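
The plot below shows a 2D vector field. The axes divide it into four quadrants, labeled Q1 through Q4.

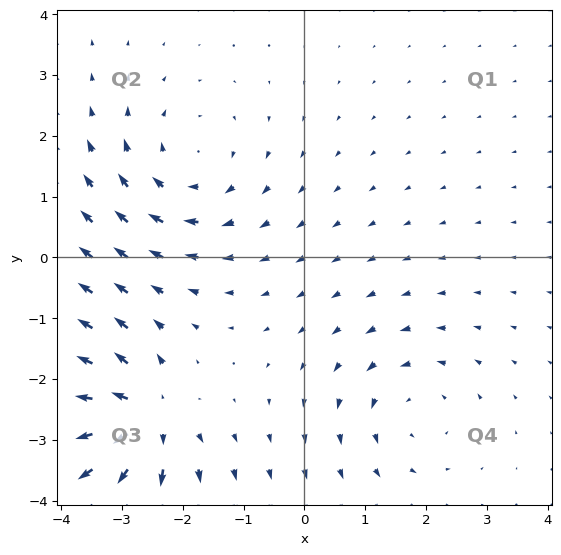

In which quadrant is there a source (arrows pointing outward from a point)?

Q3

The source sits at approximately (-2.7, -2.6), which lies in quadrant Q3. The divergence there is about +5, positive as expected for a source.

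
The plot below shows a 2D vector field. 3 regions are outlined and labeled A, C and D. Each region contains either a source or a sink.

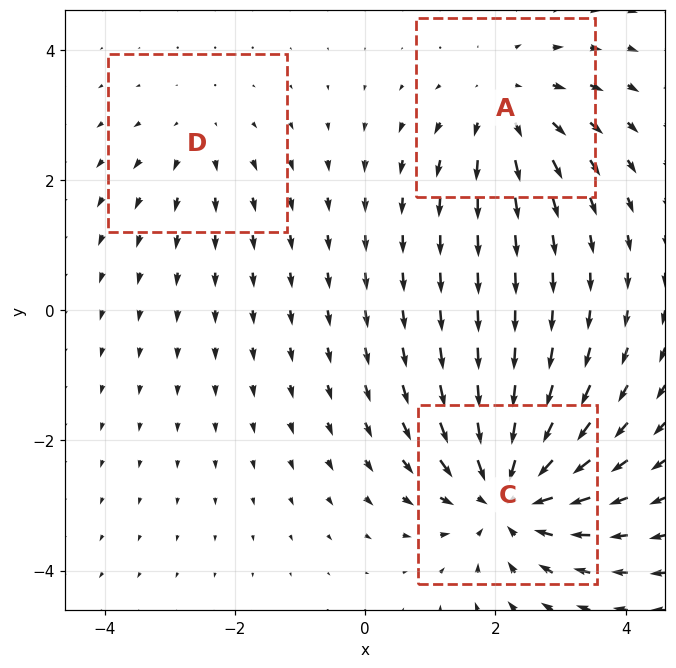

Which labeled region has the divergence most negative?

Divergence at each region's feature centre — A: about +3, C: about -5, D: about +2. Region C is most negative.

C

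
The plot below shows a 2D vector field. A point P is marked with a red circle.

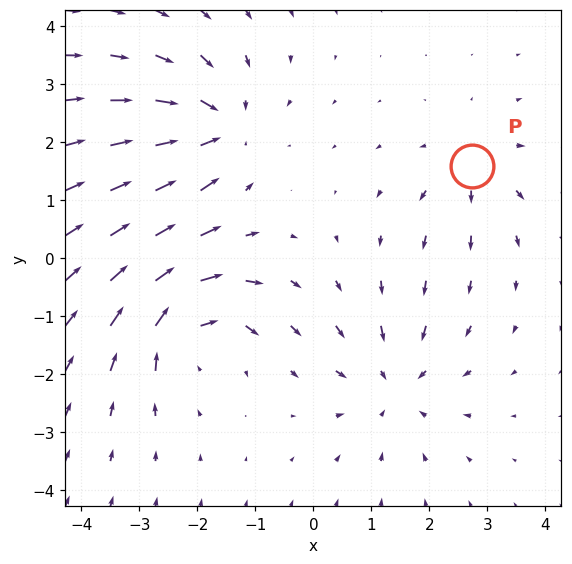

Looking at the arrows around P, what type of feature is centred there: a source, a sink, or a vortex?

source

At P (2.7, 1.6) the arrows spread outward. Divergence about +4, curl ≈0 — positive divergence with near-zero curl is a source.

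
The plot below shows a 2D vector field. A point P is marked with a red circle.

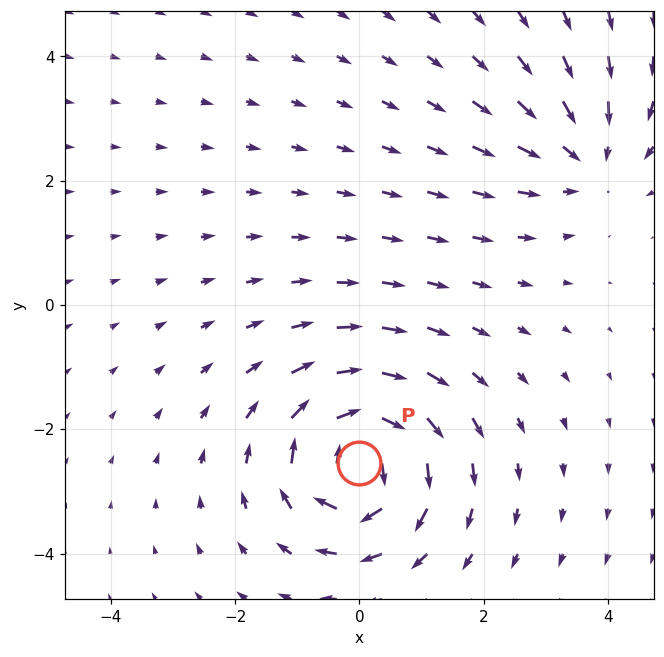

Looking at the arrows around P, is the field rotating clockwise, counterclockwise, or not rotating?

clockwise

Near P at (-0.0, -2.5) the arrows circulate clockwise. The curl (z-component) there is about -6; negative curl means clockwise rotation.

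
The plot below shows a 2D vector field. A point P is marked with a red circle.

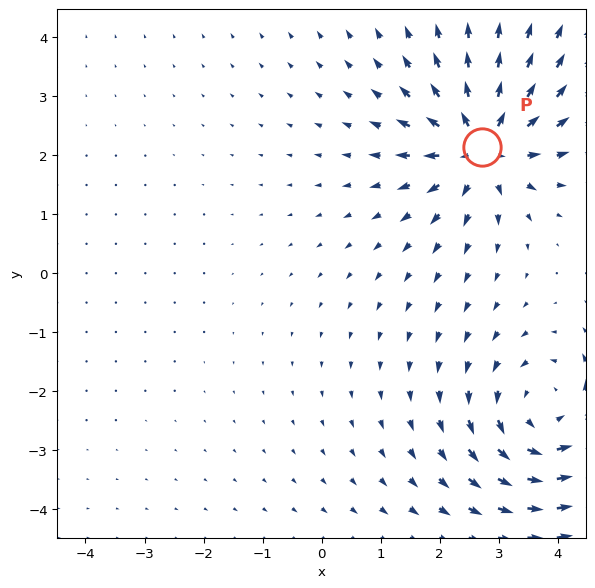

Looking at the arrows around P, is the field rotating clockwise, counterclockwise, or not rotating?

Near P at (2.7, 2.1) the arrows show no circulation. The curl there is ≈0.

not rotating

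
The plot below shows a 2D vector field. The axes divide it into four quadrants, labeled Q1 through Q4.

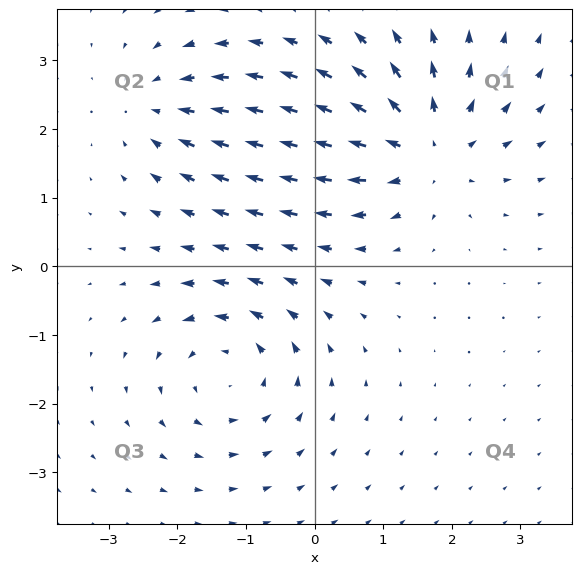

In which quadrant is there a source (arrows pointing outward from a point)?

The source sits at approximately (1.6, 1.7), which lies in quadrant Q1. The divergence there is about +5, positive as expected for a source.

Q1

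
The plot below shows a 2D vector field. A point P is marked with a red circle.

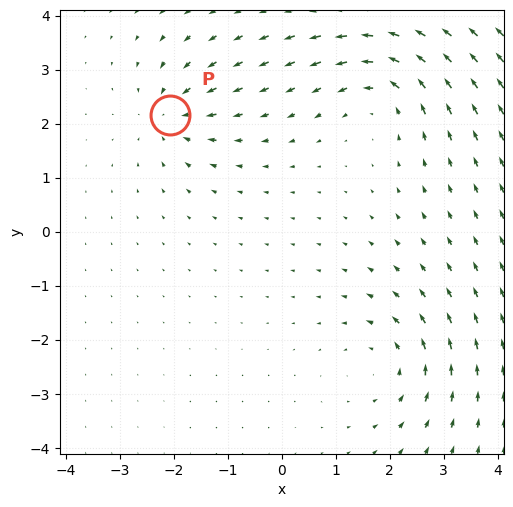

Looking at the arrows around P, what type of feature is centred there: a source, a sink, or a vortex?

At P (-2.1, 2.2) the arrows converge inward. Divergence about -4, curl ≈0 — negative divergence with near-zero curl is a sink.

sink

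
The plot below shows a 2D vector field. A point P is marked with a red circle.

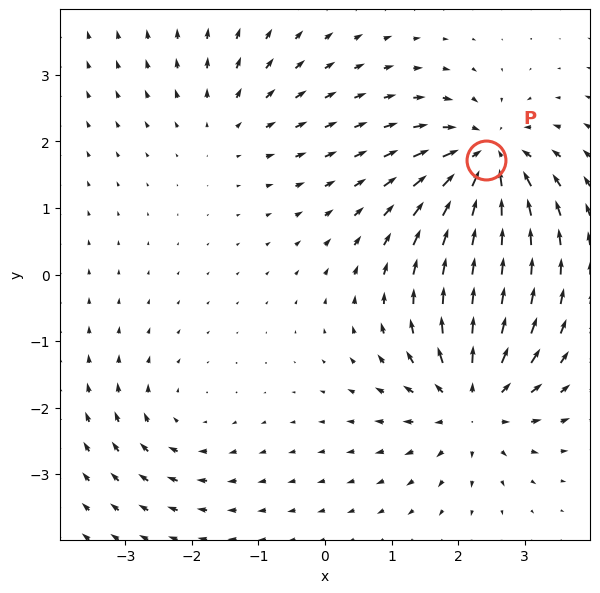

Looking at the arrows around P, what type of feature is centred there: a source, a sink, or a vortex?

At P (2.4, 1.7) the arrows converge inward. Divergence about -6, curl ≈0 — negative divergence with near-zero curl is a sink.

sink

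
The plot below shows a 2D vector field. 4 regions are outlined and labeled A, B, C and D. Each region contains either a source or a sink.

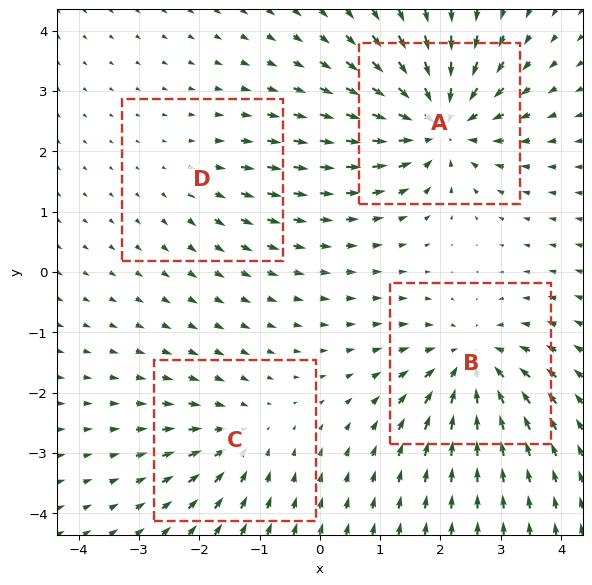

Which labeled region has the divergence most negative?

Divergence at each region's feature centre — A: about -8, B: about -6, C: about -4, D: about +2. Region A is most negative.

A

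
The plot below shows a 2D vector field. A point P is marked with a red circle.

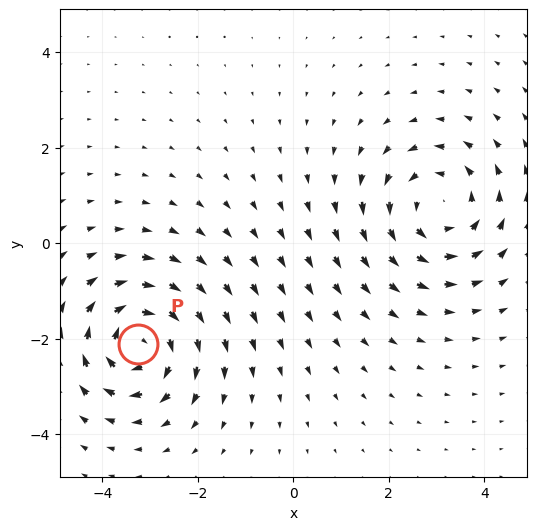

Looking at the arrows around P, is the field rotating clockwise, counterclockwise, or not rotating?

Near P at (-3.3, -2.1) the arrows circulate clockwise. The curl (z-component) there is about -6; negative curl means clockwise rotation.

clockwise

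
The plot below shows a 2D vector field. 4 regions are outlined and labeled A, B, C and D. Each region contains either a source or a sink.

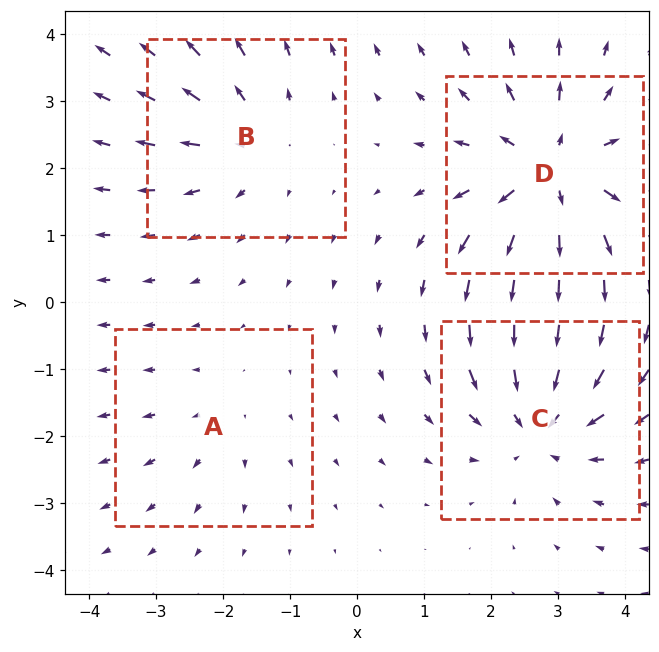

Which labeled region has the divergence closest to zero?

A

Divergence at each region's feature centre — A: about +2, B: about +3, C: about -5, D: about +6. Region A is closest to zero.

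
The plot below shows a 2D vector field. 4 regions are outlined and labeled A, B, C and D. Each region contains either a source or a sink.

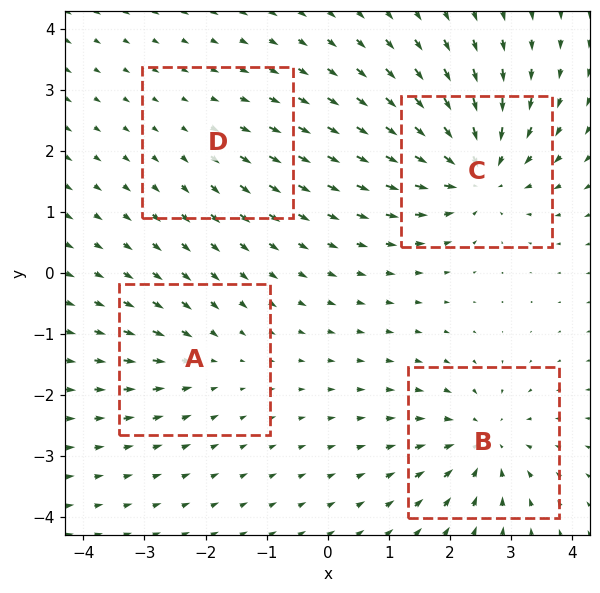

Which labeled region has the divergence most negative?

C

Divergence at each region's feature centre — A: about -3, B: about -6, C: about -8, D: about +2. Region C is most negative.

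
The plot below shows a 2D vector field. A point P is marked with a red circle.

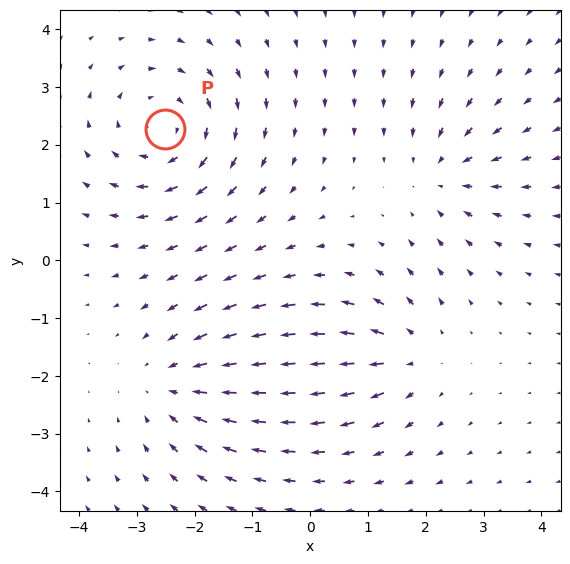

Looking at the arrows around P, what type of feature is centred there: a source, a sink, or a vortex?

At P (-2.5, 2.3) the arrows circulate clockwise. Divergence ≈0, curl about -4 — near-zero divergence with nonzero curl is a vortex.

vortex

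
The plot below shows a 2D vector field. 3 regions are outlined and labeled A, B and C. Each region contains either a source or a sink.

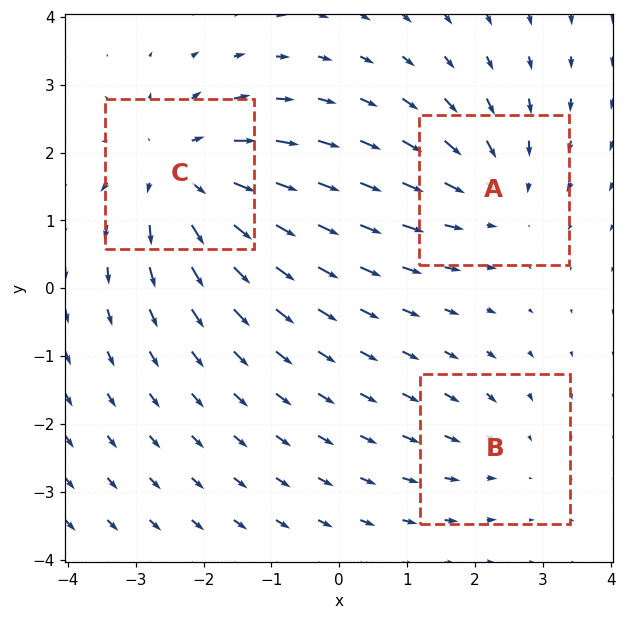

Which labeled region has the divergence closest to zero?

Divergence at each region's feature centre — A: about -3, B: about -2, C: about +4. Region B is closest to zero.

B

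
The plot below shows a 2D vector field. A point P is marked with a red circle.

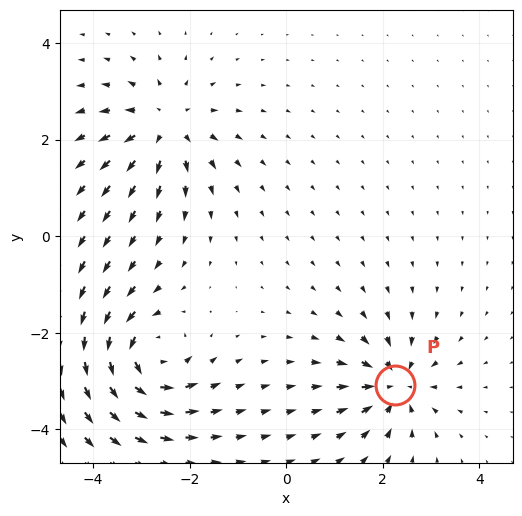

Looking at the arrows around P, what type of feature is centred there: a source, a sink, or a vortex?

At P (2.2, -3.1) the arrows converge inward. Divergence about -6, curl ≈0 — negative divergence with near-zero curl is a sink.

sink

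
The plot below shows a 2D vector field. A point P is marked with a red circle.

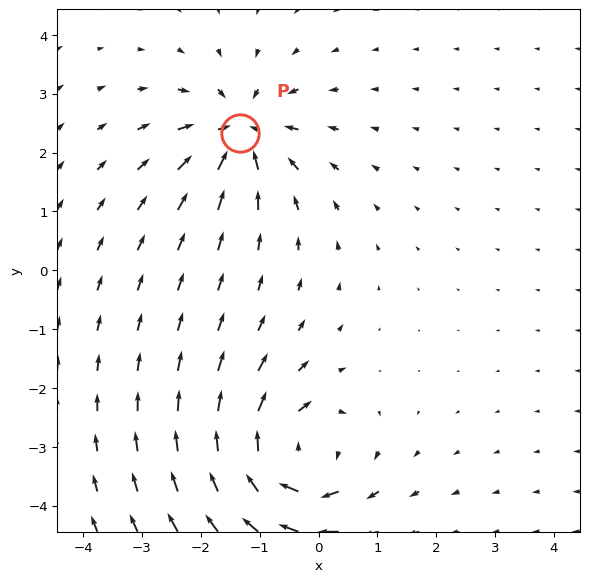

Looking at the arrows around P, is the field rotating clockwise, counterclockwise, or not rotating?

not rotating

Near P at (-1.3, 2.3) the arrows show no circulation. The curl there is ≈0.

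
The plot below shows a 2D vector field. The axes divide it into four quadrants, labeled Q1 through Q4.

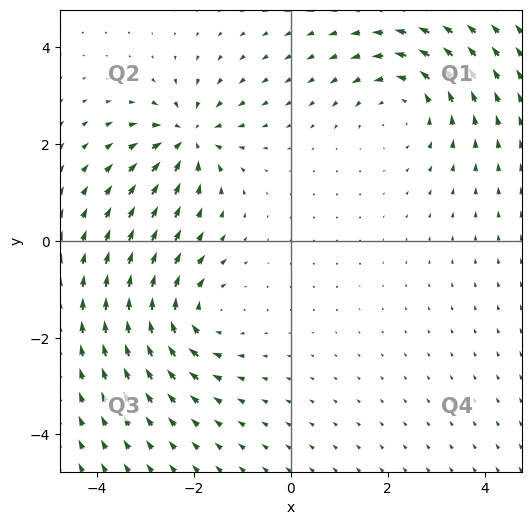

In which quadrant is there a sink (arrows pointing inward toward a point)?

The sink sits at approximately (-2.1, 2.1), which lies in quadrant Q2. The divergence there is about -4, negative as expected for a sink.

Q2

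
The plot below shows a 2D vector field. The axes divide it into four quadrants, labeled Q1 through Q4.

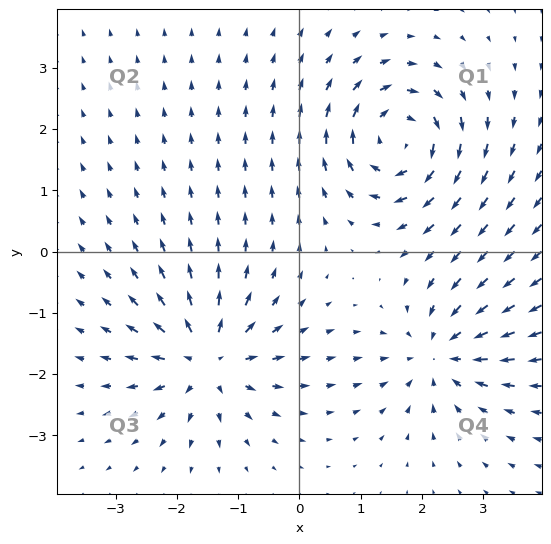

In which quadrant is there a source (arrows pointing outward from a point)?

The source sits at approximately (-1.5, -1.7), which lies in quadrant Q3. The divergence there is about +5, positive as expected for a source.

Q3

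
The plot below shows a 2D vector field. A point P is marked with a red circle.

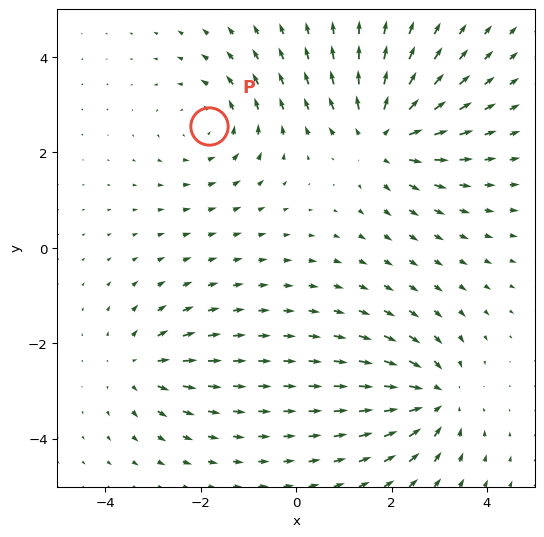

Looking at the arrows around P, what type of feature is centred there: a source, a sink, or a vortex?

At P (-1.8, 2.6) the arrows circulate counterclockwise. Divergence ≈0, curl about +3 — near-zero divergence with nonzero curl is a vortex.

vortex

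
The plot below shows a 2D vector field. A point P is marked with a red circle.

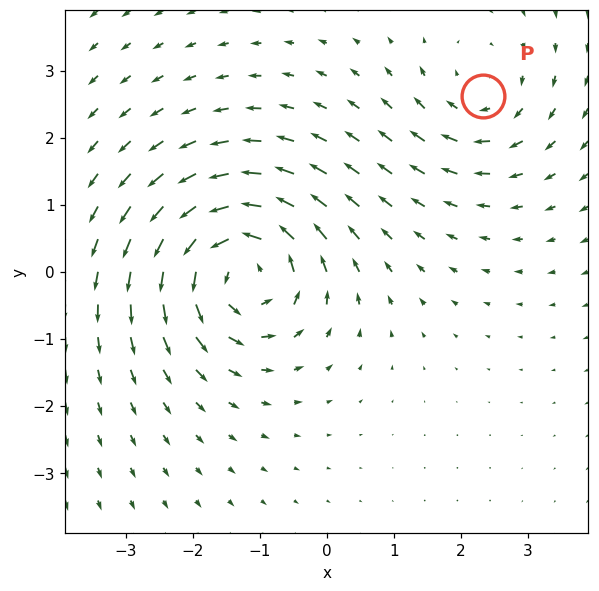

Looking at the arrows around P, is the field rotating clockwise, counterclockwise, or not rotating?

Near P at (2.3, 2.6) the arrows circulate clockwise. The curl (z-component) there is about -3; negative curl means clockwise rotation.

clockwise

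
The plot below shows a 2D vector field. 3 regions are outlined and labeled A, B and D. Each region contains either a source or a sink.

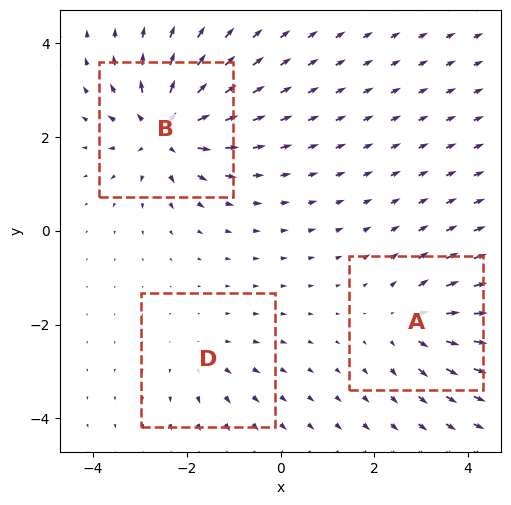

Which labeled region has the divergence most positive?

B

Divergence at each region's feature centre — A: about +4, B: about +6, D: about +2. Region B is most positive.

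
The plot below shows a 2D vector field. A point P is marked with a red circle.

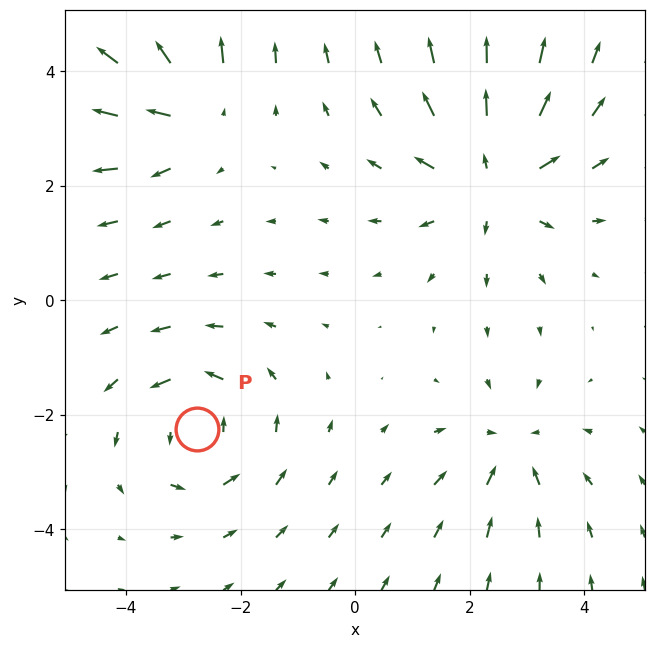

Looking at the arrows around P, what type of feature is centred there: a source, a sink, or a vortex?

At P (-2.8, -2.2) the arrows circulate counterclockwise. Divergence ≈0, curl about +4 — near-zero divergence with nonzero curl is a vortex.

vortex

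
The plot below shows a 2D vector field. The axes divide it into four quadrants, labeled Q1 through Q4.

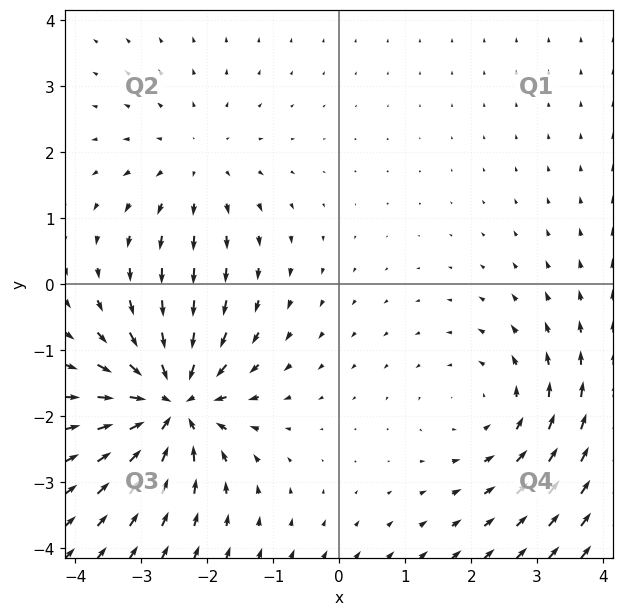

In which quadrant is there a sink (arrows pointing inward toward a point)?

Q3

The sink sits at approximately (-2.5, -1.8), which lies in quadrant Q3. The divergence there is about -6, negative as expected for a sink.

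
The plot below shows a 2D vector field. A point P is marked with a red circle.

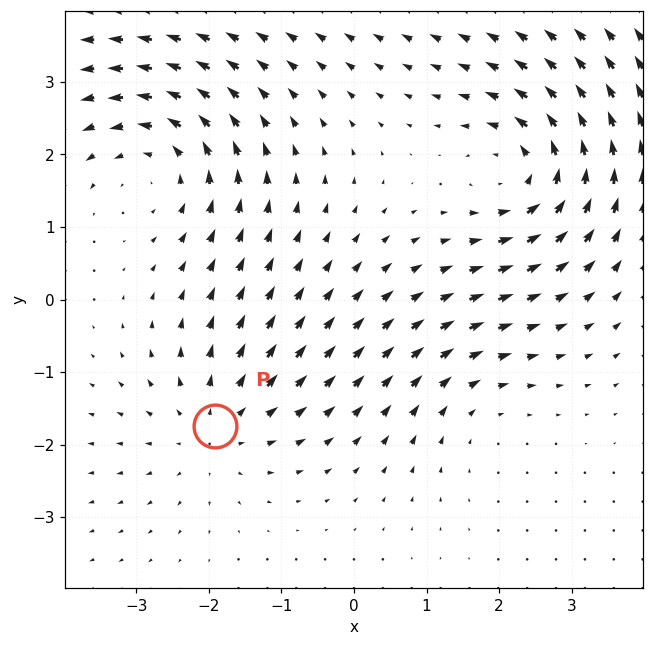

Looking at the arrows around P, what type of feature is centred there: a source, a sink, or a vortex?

source

At P (-1.9, -1.7) the arrows spread outward. Divergence about +4, curl ≈0 — positive divergence with near-zero curl is a source.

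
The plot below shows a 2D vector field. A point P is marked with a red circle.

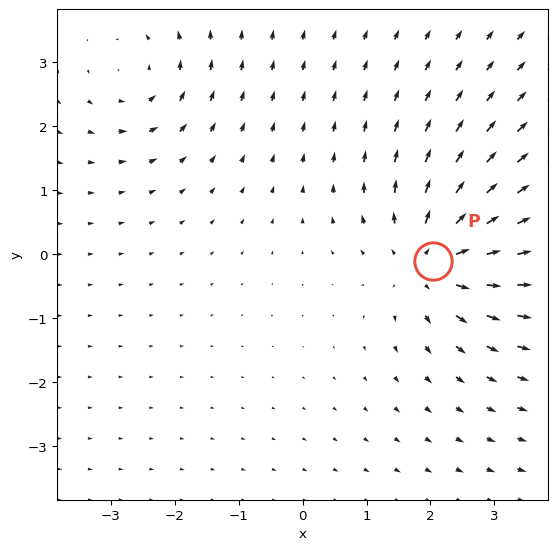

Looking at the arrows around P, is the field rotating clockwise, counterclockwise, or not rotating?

not rotating

Near P at (2.0, -0.1) the arrows show no circulation. The curl there is ≈0.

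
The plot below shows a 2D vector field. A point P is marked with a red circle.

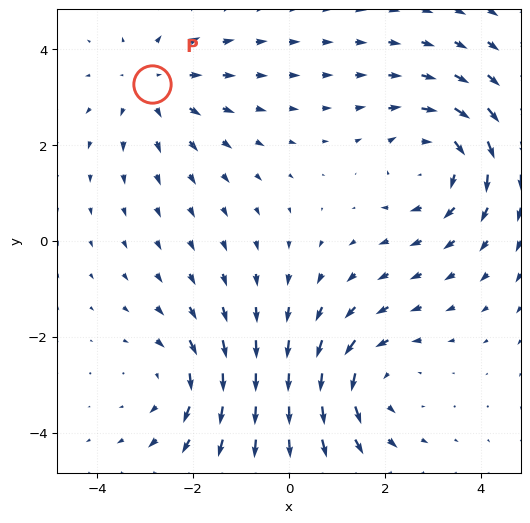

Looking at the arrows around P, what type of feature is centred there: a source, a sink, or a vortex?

At P (-2.8, 3.3) the arrows spread outward. Divergence about +3, curl ≈0 — positive divergence with near-zero curl is a source.

source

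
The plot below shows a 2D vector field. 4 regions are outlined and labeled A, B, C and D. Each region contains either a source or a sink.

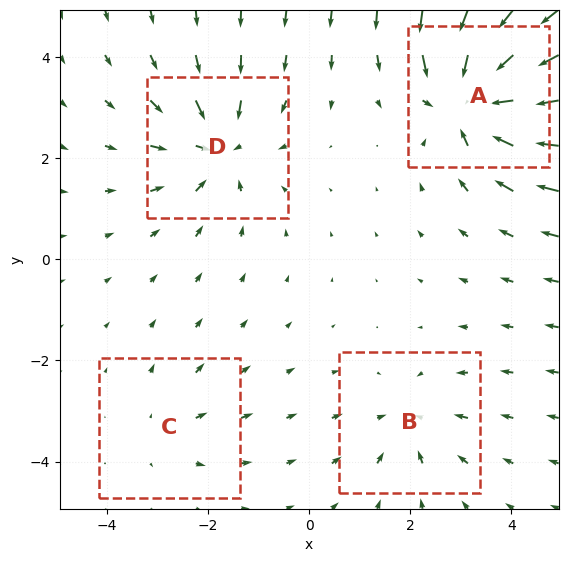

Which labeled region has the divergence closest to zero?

Divergence at each region's feature centre — A: about -8, B: about -3, C: about +2, D: about -5. Region C is closest to zero.

C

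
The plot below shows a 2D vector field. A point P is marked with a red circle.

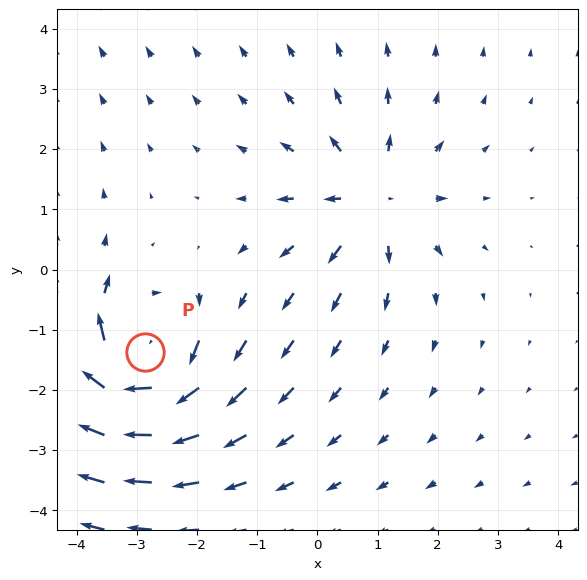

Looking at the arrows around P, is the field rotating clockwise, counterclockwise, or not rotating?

Near P at (-2.9, -1.4) the arrows circulate clockwise. The curl (z-component) there is about -5; negative curl means clockwise rotation.

clockwise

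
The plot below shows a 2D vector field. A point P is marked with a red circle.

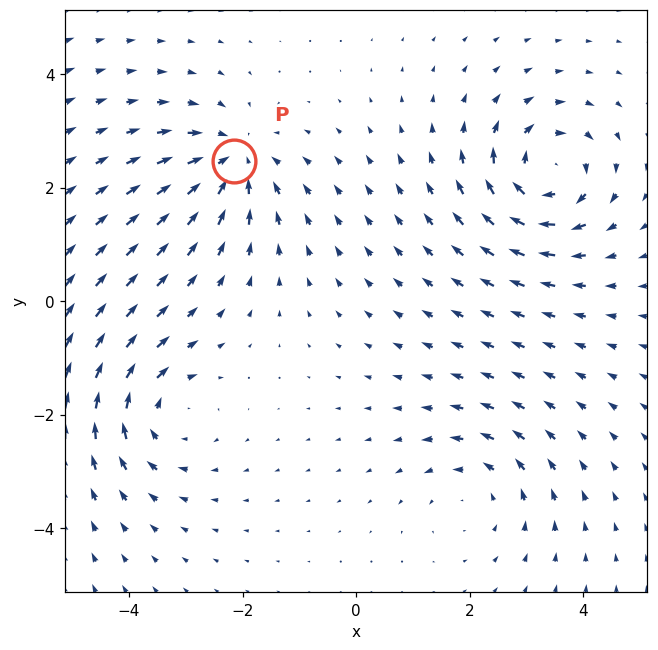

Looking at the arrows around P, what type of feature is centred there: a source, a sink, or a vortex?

At P (-2.2, 2.5) the arrows converge inward. Divergence about -5, curl ≈0 — negative divergence with near-zero curl is a sink.

sink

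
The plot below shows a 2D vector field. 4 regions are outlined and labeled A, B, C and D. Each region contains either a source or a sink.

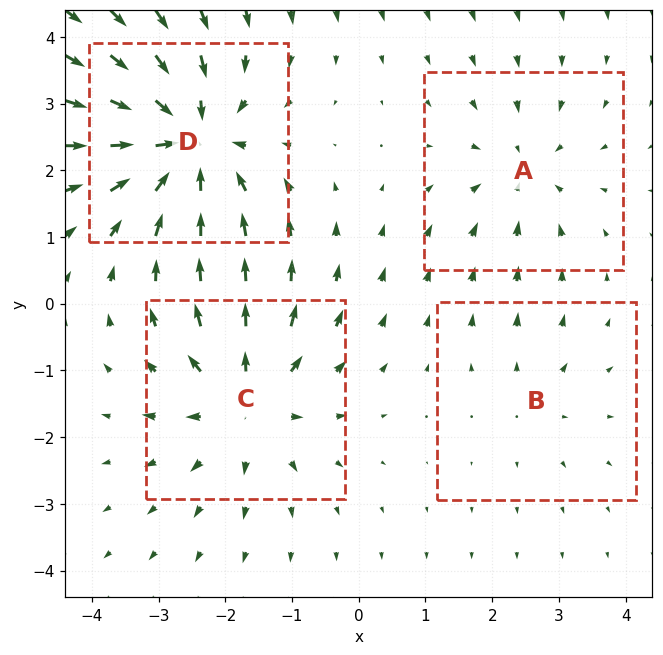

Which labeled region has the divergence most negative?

D

Divergence at each region's feature centre — A: about -3, B: about +2, C: about +5, D: about -7. Region D is most negative.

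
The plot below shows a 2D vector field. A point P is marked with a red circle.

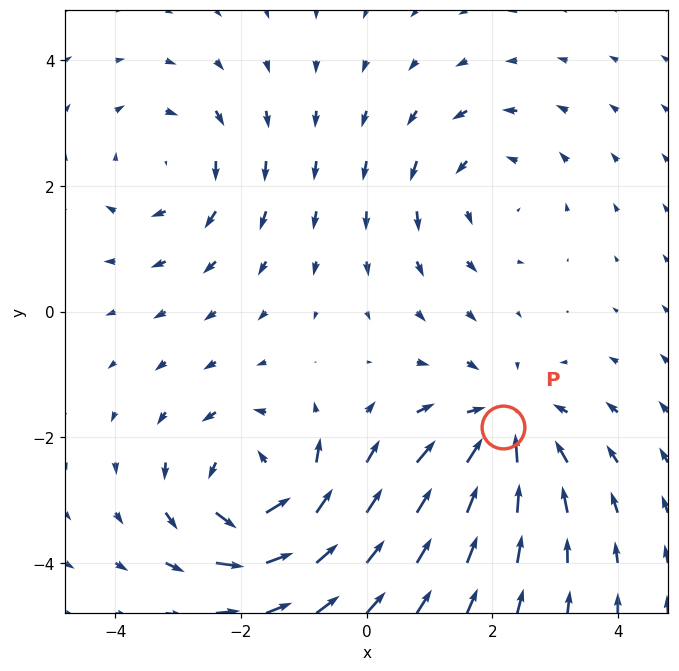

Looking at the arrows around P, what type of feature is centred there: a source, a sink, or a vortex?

At P (2.2, -1.8) the arrows converge inward. Divergence about -4, curl ≈0 — negative divergence with near-zero curl is a sink.

sink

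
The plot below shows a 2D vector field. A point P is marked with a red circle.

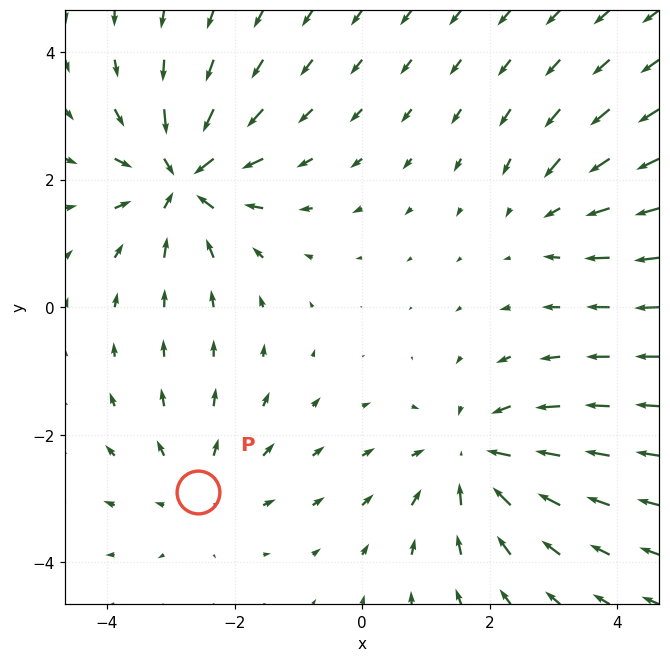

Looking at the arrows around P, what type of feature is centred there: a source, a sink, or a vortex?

At P (-2.6, -2.9) the arrows spread outward. Divergence about +3, curl ≈0 — positive divergence with near-zero curl is a source.

source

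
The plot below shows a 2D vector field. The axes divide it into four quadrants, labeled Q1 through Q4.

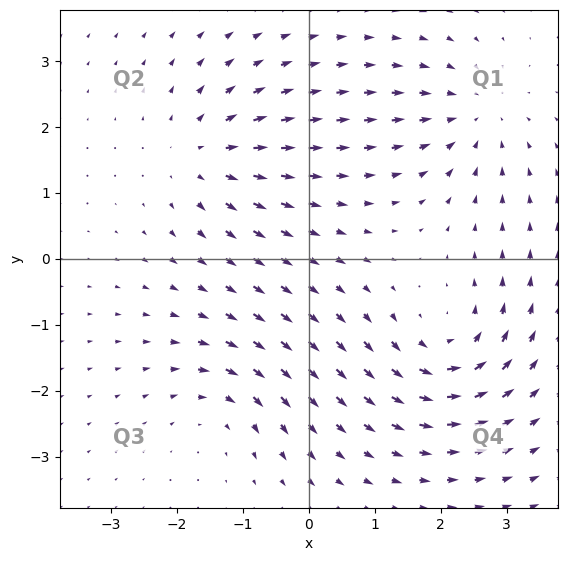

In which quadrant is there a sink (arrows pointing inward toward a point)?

Q1

The sink sits at approximately (2.5, 2.2), which lies in quadrant Q1. The divergence there is about -5, negative as expected for a sink.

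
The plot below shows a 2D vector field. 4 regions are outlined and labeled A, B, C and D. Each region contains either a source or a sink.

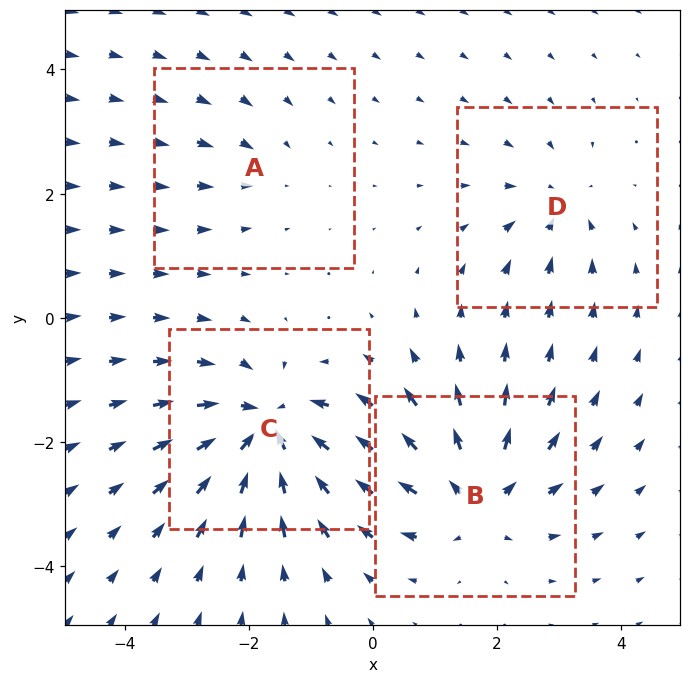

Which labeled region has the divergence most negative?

Divergence at each region's feature centre — A: about -2, B: about +6, C: about -7, D: about -4. Region C is most negative.

C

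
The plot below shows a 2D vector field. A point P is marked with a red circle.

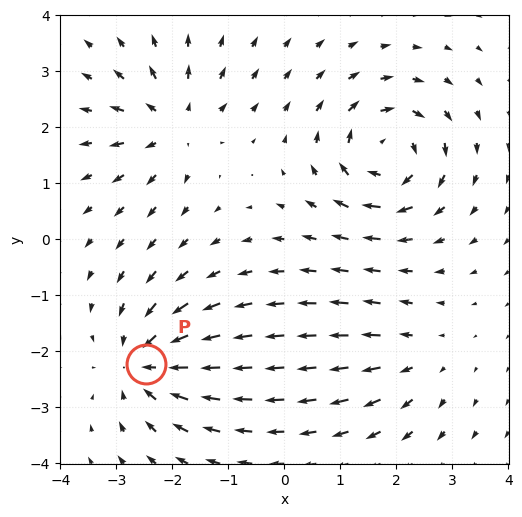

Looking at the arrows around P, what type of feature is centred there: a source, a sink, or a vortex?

sink

At P (-2.5, -2.2) the arrows converge inward. Divergence about -5, curl ≈0 — negative divergence with near-zero curl is a sink.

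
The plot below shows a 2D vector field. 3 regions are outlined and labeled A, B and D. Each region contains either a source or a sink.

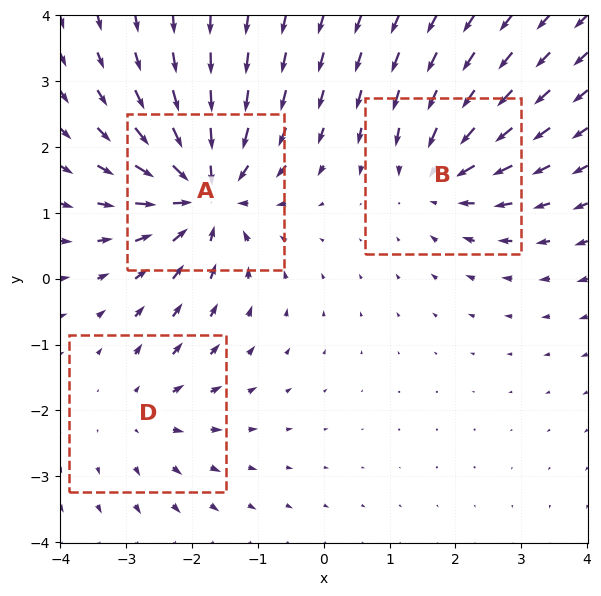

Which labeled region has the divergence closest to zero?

Divergence at each region's feature centre — A: about -6, B: about -3, D: about +2. Region D is closest to zero.

D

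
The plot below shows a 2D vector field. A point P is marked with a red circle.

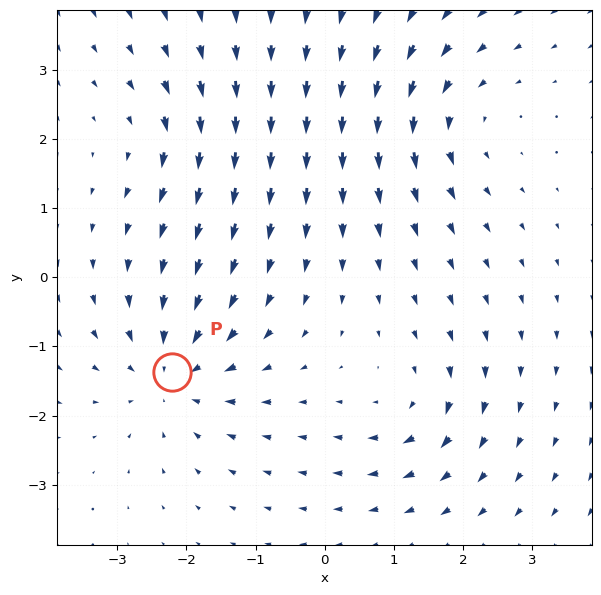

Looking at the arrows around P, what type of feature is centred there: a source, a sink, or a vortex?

At P (-2.2, -1.4) the arrows converge inward. Divergence about -5, curl ≈0 — negative divergence with near-zero curl is a sink.

sink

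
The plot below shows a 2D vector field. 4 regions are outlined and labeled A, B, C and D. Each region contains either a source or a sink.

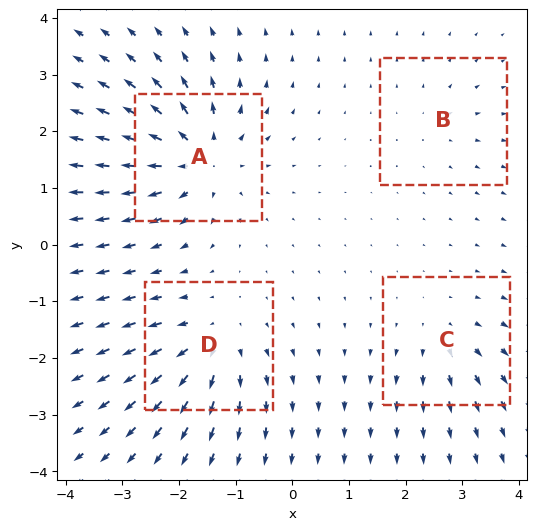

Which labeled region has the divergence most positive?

A

Divergence at each region's feature centre — A: about +8, B: about +2, C: about +4, D: about +6. Region A is most positive.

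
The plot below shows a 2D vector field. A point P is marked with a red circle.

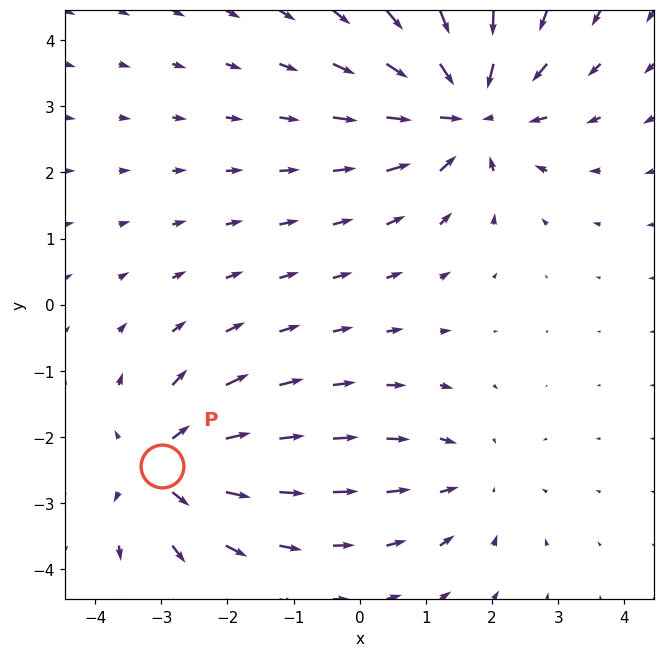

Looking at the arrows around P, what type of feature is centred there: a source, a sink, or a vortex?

At P (-3.0, -2.4) the arrows spread outward. Divergence about +4, curl ≈0 — positive divergence with near-zero curl is a source.

source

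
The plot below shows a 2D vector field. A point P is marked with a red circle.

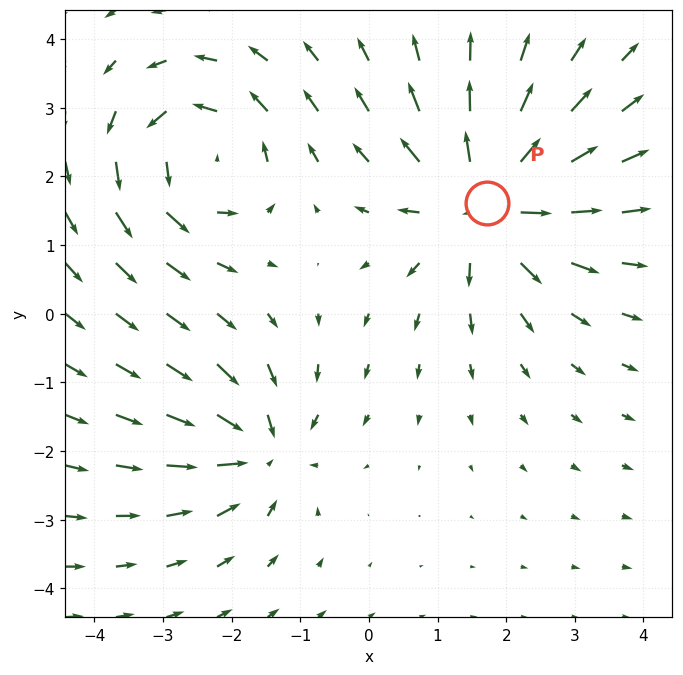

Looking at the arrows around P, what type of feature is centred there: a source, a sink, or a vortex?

At P (1.7, 1.6) the arrows spread outward. Divergence about +5, curl ≈0 — positive divergence with near-zero curl is a source.

source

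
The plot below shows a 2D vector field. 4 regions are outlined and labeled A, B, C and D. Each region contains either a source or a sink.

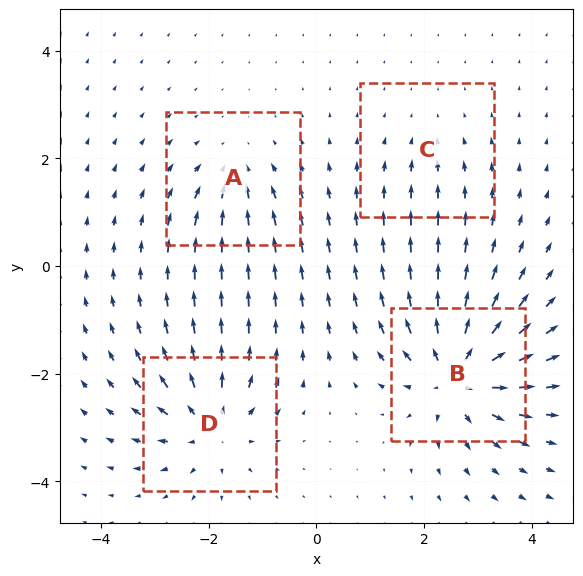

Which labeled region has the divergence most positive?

Divergence at each region's feature centre — A: about -4, B: about +9, C: about -2, D: about +7. Region B is most positive.

B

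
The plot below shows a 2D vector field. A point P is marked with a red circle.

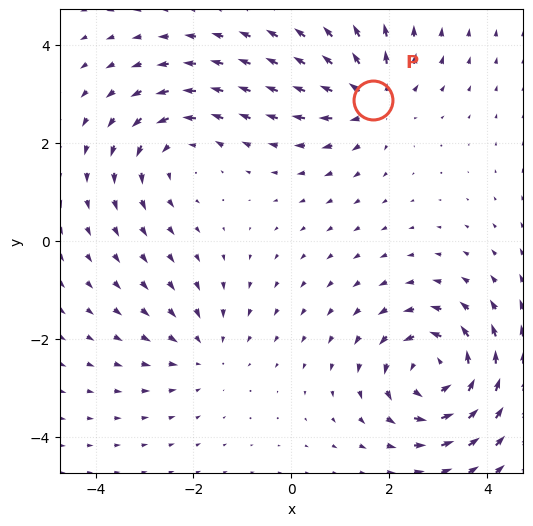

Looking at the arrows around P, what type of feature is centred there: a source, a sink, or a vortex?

At P (1.7, 2.9) the arrows spread outward. Divergence about +4, curl ≈0 — positive divergence with near-zero curl is a source.

source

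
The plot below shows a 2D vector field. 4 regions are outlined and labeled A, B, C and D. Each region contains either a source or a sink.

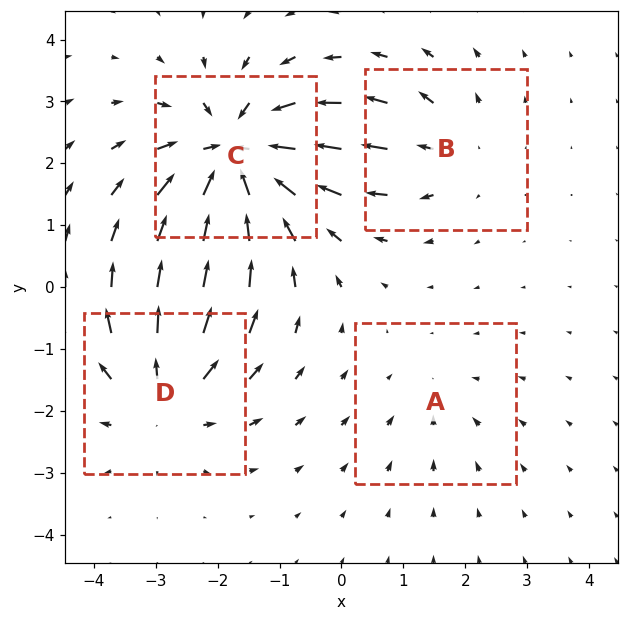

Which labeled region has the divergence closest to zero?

A

Divergence at each region's feature centre — A: about -2, B: about +3, C: about -8, D: about +5. Region A is closest to zero.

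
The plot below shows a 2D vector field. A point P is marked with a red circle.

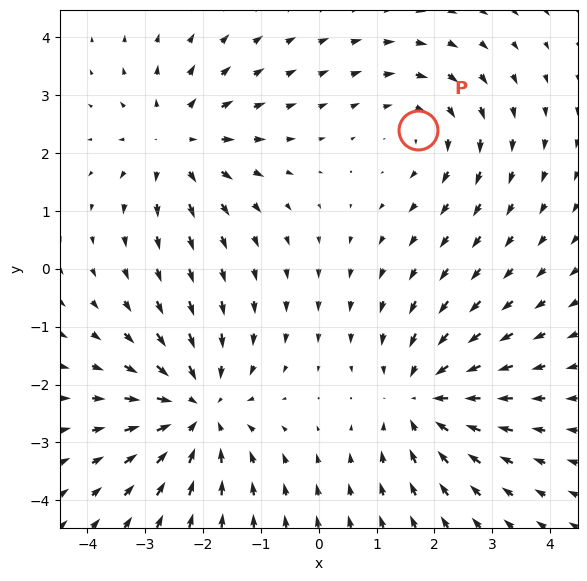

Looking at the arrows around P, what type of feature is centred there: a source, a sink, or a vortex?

At P (1.7, 2.4) the arrows circulate clockwise. Divergence ≈0, curl about -3 — near-zero divergence with nonzero curl is a vortex.

vortex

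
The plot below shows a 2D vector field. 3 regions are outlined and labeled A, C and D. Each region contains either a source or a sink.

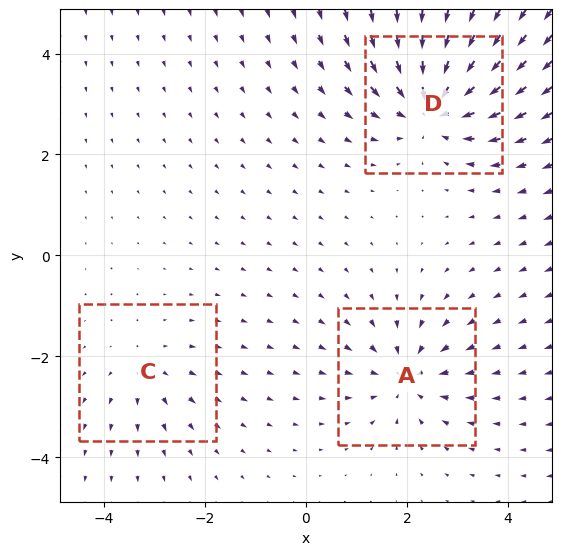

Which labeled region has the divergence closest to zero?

Divergence at each region's feature centre — A: about -4, C: about +2, D: about -5. Region C is closest to zero.

C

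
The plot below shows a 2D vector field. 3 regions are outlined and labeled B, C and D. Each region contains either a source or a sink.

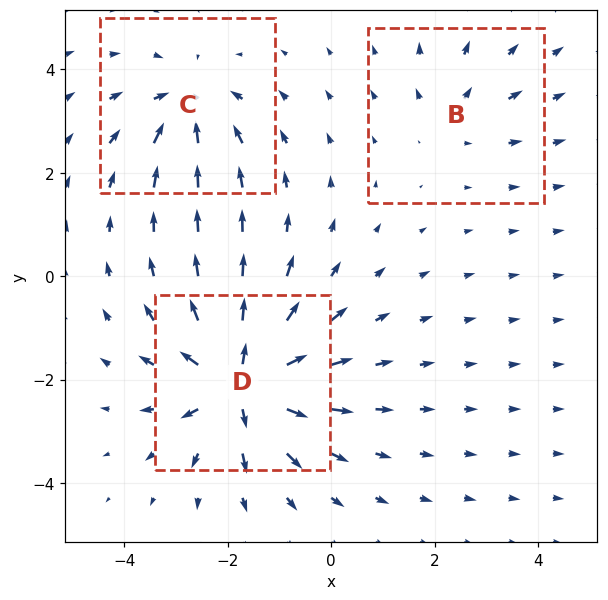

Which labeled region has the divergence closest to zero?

B

Divergence at each region's feature centre — B: about +2, C: about -4, D: about +6. Region B is closest to zero.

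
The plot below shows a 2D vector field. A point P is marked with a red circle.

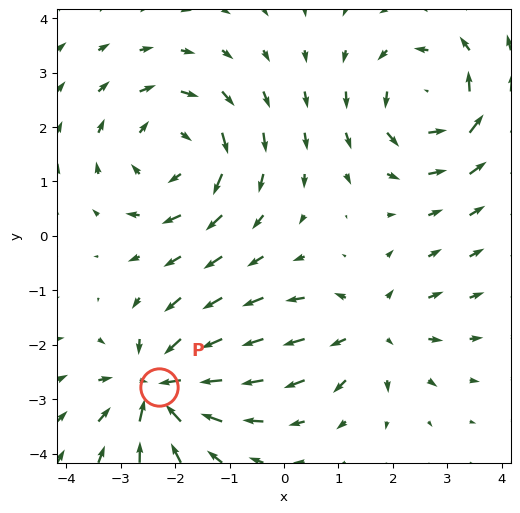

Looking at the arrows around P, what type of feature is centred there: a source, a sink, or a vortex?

sink

At P (-2.3, -2.8) the arrows converge inward. Divergence about -5, curl ≈0 — negative divergence with near-zero curl is a sink.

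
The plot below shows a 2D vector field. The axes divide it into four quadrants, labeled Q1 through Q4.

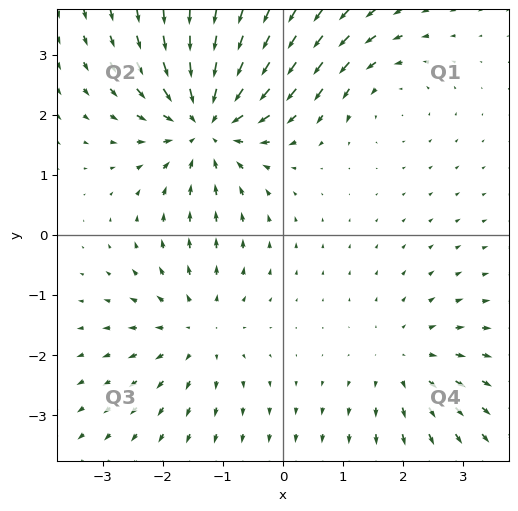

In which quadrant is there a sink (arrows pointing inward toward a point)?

The sink sits at approximately (-1.3, 1.9), which lies in quadrant Q2. The divergence there is about -5, negative as expected for a sink.

Q2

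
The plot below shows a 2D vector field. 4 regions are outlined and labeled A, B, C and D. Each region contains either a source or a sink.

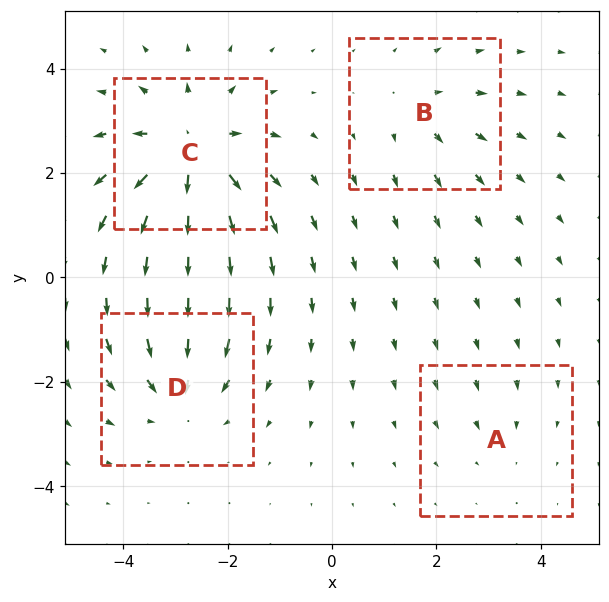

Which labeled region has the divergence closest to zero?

Divergence at each region's feature centre — A: about -2, B: about +3, C: about +7, D: about -5. Region A is closest to zero.

A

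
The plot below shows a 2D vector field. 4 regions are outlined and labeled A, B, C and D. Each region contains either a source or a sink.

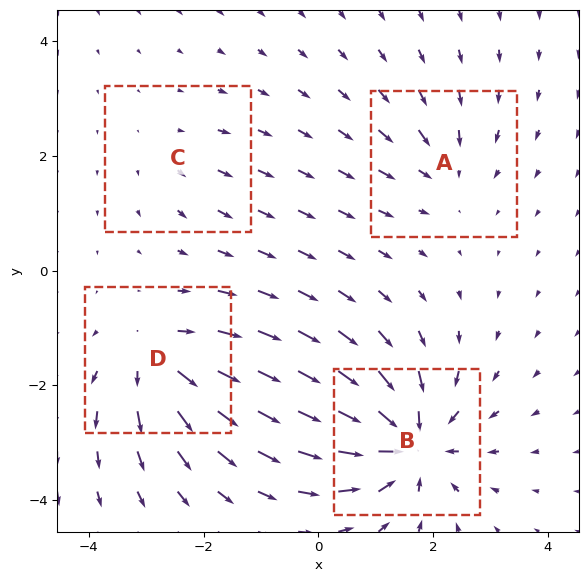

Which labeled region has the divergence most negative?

B

Divergence at each region's feature centre — A: about -4, B: about -8, C: about +2, D: about +6. Region B is most negative.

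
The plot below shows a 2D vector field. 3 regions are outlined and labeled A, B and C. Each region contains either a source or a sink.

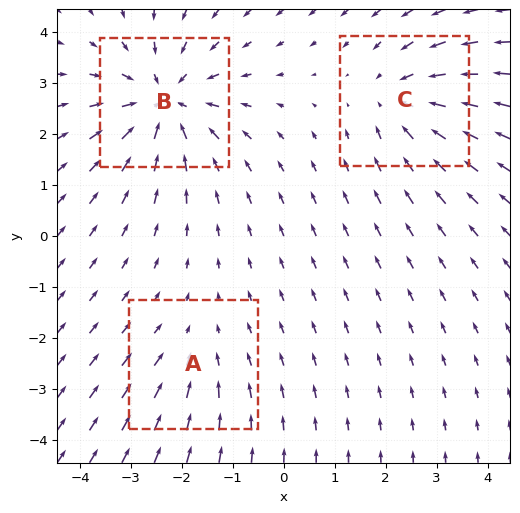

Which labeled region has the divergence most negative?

B

Divergence at each region's feature centre — A: about -2, B: about -5, C: about -3. Region B is most negative.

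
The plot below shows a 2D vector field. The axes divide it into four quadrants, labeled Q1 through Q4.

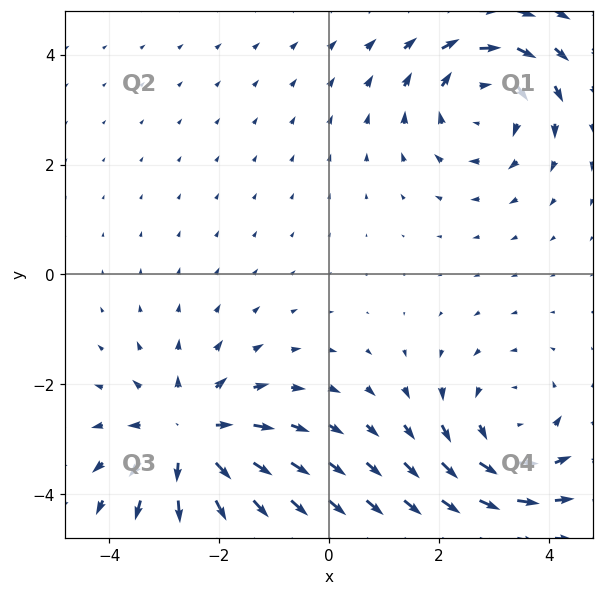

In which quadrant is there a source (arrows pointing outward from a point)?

Q3

The source sits at approximately (-2.5, -3.0), which lies in quadrant Q3. The divergence there is about +4, positive as expected for a source.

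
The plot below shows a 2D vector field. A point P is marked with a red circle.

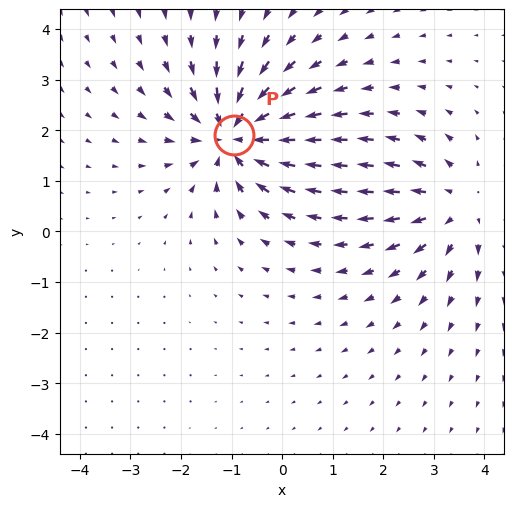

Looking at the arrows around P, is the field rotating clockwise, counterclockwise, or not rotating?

Near P at (-0.9, 1.9) the arrows show no circulation. The curl there is ≈0.

not rotating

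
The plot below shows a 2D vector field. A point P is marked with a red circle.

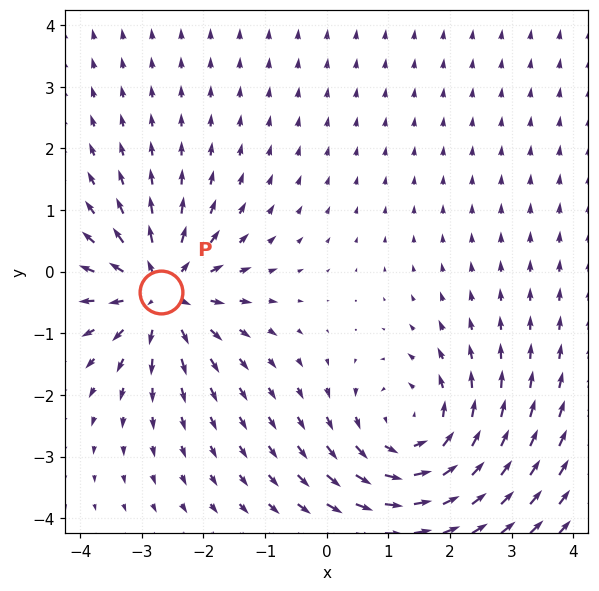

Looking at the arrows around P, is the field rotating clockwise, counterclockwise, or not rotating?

not rotating

Near P at (-2.7, -0.3) the arrows show no circulation. The curl there is ≈0.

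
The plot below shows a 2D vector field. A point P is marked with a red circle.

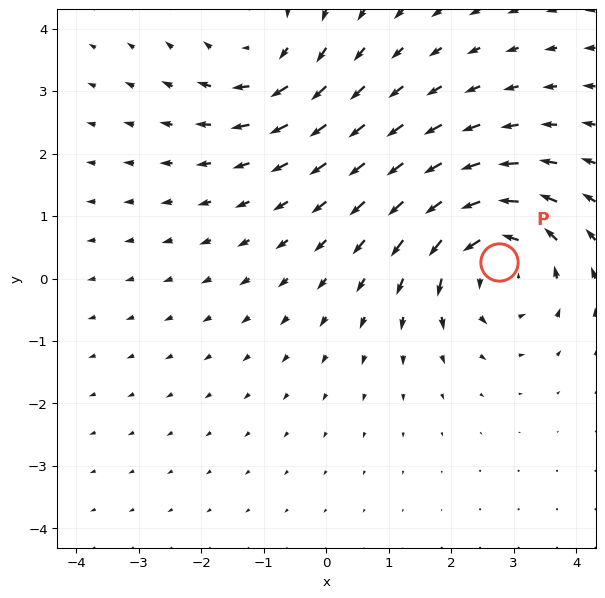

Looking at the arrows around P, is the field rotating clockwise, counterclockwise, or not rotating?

Near P at (2.8, 0.3) the arrows circulate counterclockwise. The curl (z-component) there is about +4; positive curl means counterclockwise rotation.

counterclockwise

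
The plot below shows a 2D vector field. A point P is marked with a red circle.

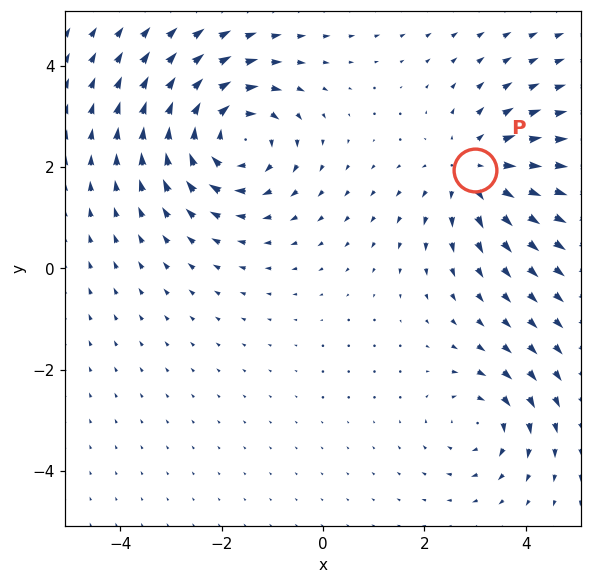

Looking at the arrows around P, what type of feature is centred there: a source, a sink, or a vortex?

At P (3.0, 1.9) the arrows spread outward. Divergence about +4, curl ≈0 — positive divergence with near-zero curl is a source.

source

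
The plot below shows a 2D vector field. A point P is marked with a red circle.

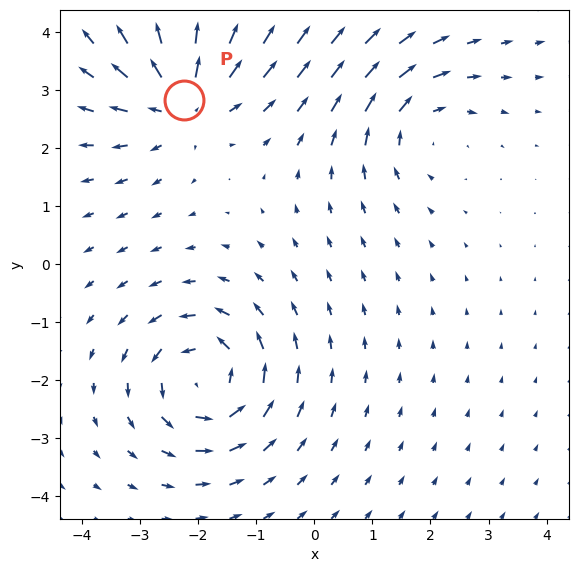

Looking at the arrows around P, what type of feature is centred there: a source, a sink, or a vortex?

source

At P (-2.2, 2.8) the arrows spread outward. Divergence about +5, curl ≈0 — positive divergence with near-zero curl is a source.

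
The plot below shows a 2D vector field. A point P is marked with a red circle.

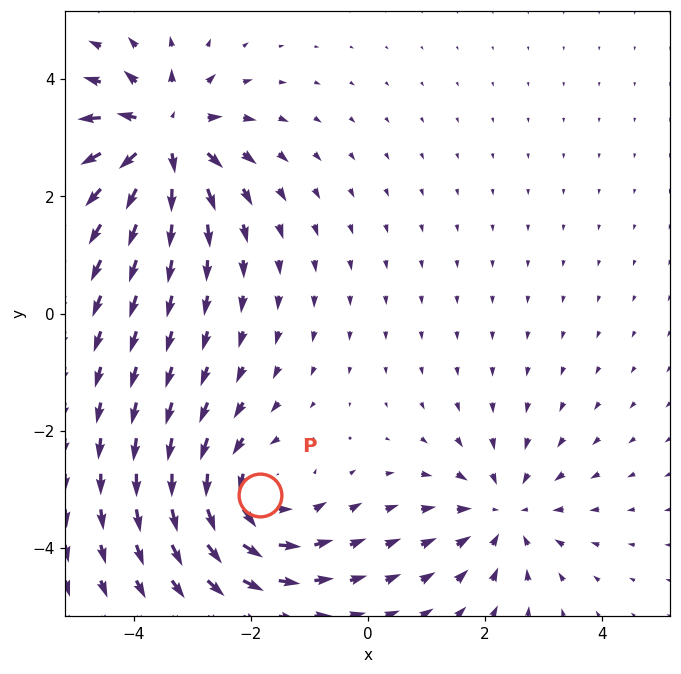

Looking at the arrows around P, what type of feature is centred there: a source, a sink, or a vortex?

vortex

At P (-1.8, -3.1) the arrows circulate counterclockwise. Divergence ≈0, curl about +4 — near-zero divergence with nonzero curl is a vortex.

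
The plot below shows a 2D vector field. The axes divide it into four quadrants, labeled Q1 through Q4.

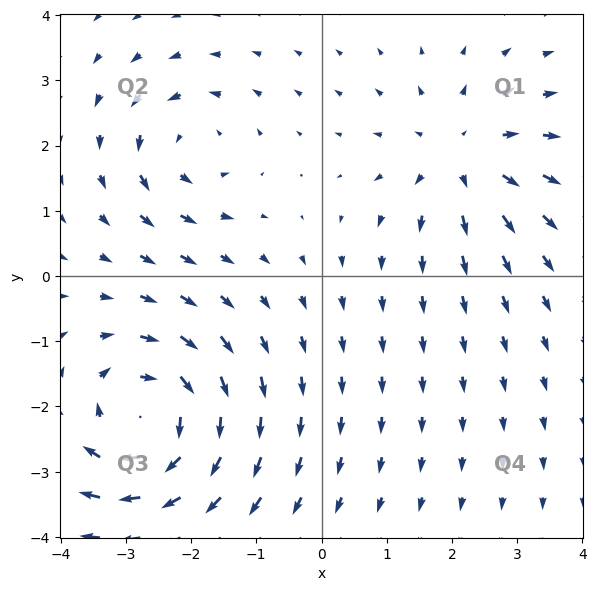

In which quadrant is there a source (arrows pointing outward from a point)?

Q1

The source sits at approximately (2.2, 1.8), which lies in quadrant Q1. The divergence there is about +3, positive as expected for a source.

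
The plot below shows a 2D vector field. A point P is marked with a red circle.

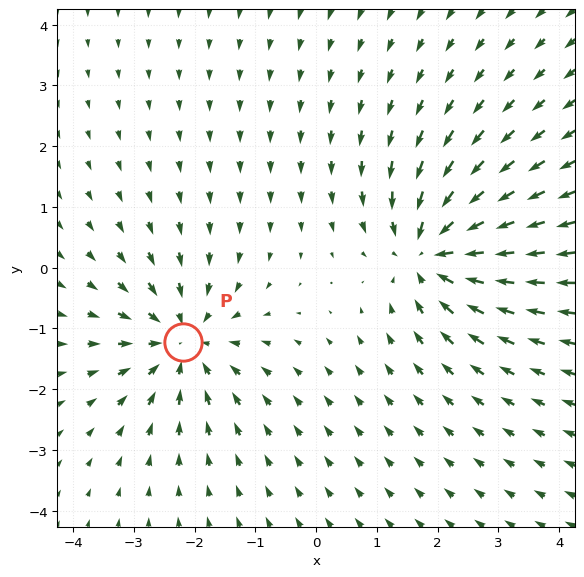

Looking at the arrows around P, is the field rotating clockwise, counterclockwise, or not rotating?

Near P at (-2.2, -1.2) the arrows show no circulation. The curl there is ≈0.

not rotating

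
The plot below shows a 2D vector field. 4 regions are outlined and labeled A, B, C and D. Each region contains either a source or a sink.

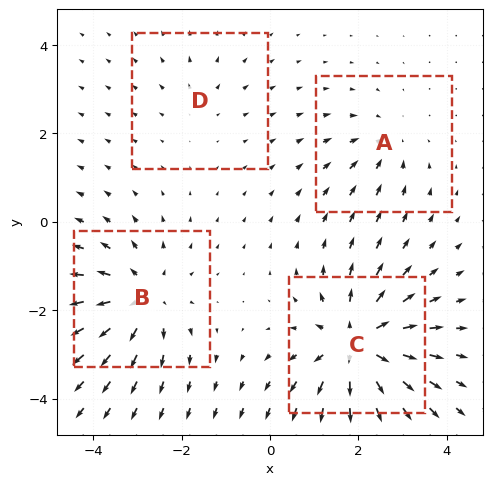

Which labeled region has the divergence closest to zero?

Divergence at each region's feature centre — A: about -3, B: about +5, C: about +7, D: about +2. Region D is closest to zero.

D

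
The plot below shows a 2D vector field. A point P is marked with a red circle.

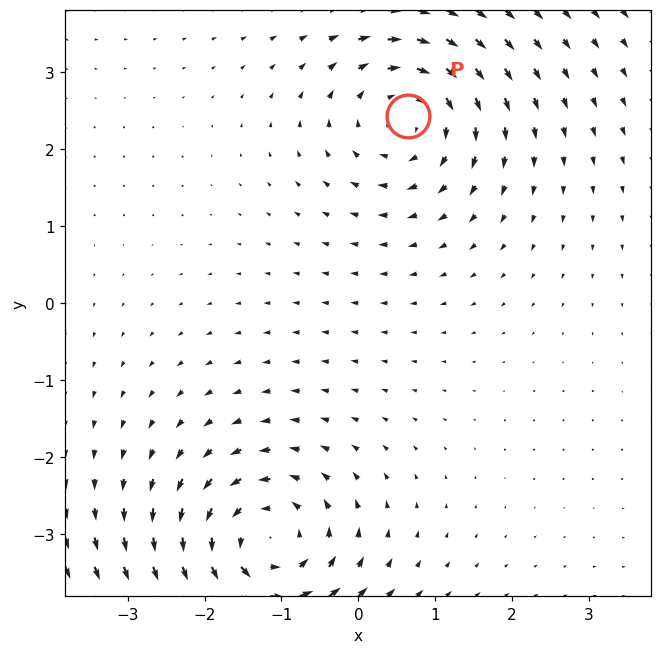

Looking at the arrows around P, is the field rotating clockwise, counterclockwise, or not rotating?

Near P at (0.6, 2.4) the arrows circulate clockwise. The curl (z-component) there is about -4; negative curl means clockwise rotation.

clockwise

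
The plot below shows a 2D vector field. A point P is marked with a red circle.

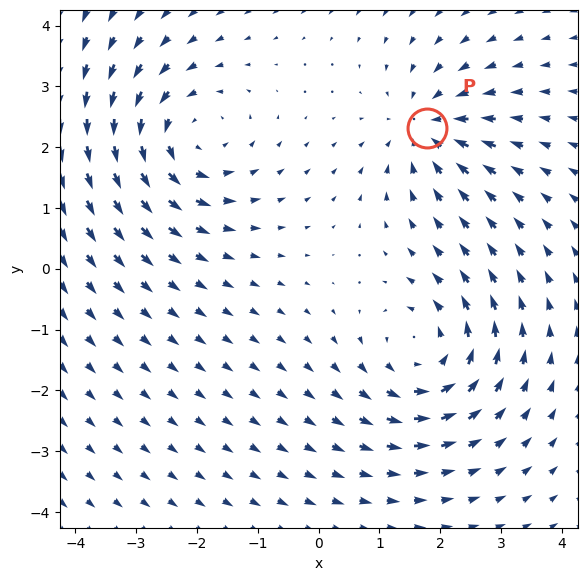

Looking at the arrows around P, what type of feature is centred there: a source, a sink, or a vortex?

At P (1.8, 2.3) the arrows converge inward. Divergence about -4, curl ≈0 — negative divergence with near-zero curl is a sink.

sink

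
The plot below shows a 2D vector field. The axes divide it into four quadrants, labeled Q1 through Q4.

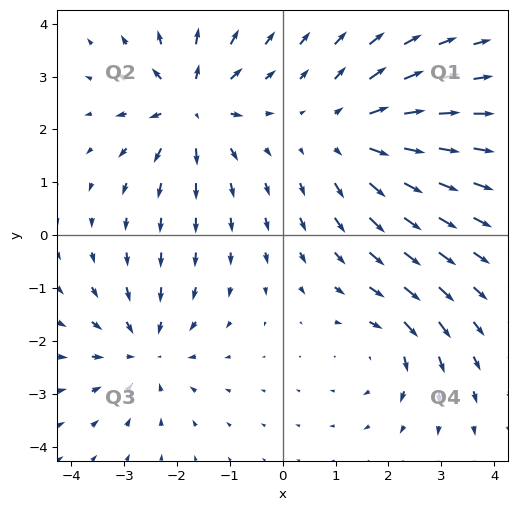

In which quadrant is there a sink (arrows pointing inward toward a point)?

The sink sits at approximately (-2.6, -2.2), which lies in quadrant Q3. The divergence there is about -4, negative as expected for a sink.

Q3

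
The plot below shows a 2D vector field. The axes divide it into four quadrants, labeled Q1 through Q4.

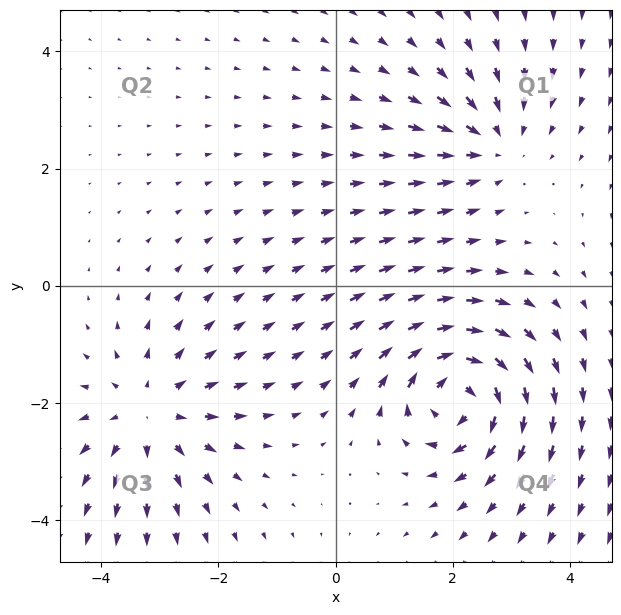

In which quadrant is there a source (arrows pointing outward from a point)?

Q3

The source sits at approximately (-3.2, -2.2), which lies in quadrant Q3. The divergence there is about +3, positive as expected for a source.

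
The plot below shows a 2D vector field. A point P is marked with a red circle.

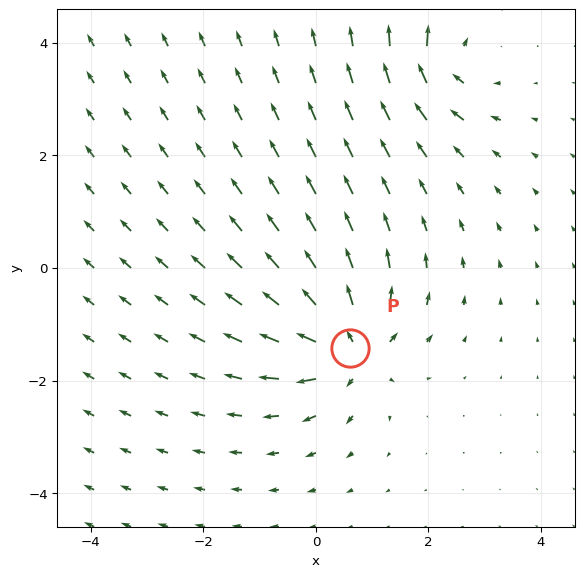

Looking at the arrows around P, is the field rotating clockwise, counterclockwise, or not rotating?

not rotating

Near P at (0.6, -1.4) the arrows show no circulation. The curl there is ≈0.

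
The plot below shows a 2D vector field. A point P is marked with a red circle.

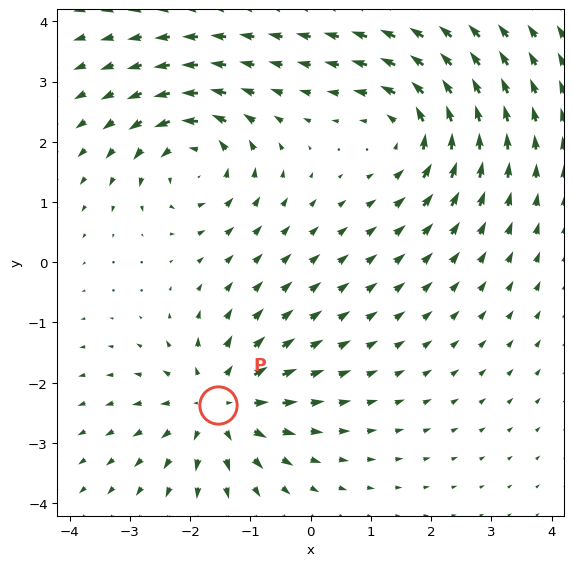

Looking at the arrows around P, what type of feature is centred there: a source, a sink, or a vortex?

source

At P (-1.5, -2.4) the arrows spread outward. Divergence about +5, curl ≈0 — positive divergence with near-zero curl is a source.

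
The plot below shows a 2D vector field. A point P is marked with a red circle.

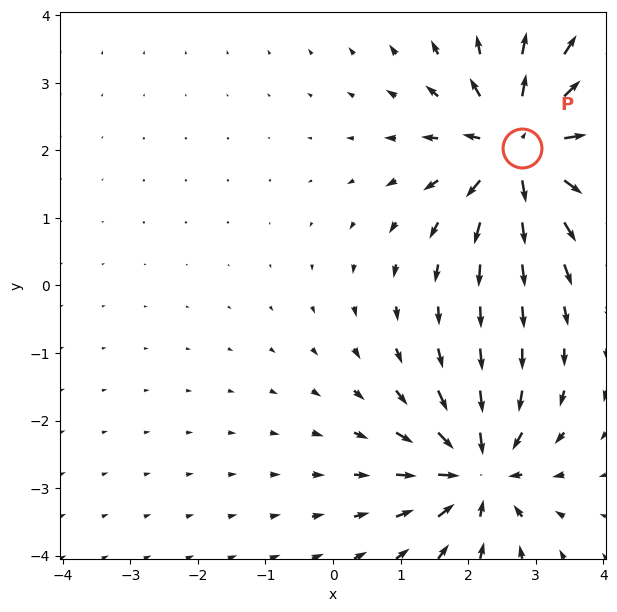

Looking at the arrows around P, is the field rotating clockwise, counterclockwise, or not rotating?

not rotating

Near P at (2.8, 2.0) the arrows show no circulation. The curl there is ≈0.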